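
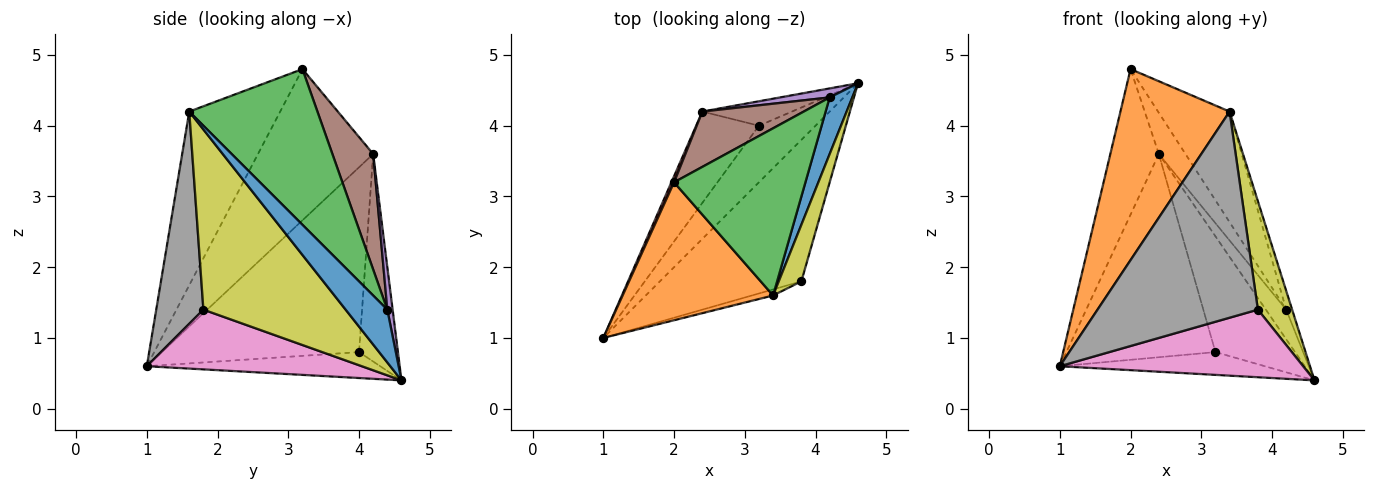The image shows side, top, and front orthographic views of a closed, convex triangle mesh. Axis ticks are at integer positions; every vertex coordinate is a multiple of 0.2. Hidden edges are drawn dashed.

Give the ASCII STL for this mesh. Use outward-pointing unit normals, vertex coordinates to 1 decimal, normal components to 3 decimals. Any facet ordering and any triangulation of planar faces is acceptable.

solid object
 facet normal 0.911 0.130 0.391
  outer loop
   vertex 3.4 1.6 4.2
   vertex 4.6 4.6 0.4
   vertex 4.2 4.4 1.4
  endloop
 endfacet
 facet normal -0.560 -0.672 0.485
  outer loop
   vertex 3.4 1.6 4.2
   vertex 2.0 3.2 4.8
   vertex 1.0 1.0 0.6
  endloop
 endfacet
 facet normal 0.703 0.392 0.593
  outer loop
   vertex 3.4 1.6 4.2
   vertex 4.2 4.4 1.4
   vertex 2.0 3.2 4.8
  endloop
 endfacet
 facet normal -0.922 0.388 0.016
  outer loop
   vertex 2.4 4.2 3.6
   vertex 1.0 1.0 0.6
   vertex 2.0 3.2 4.8
  endloop
 endfacet
 facet normal 0.242 0.928 0.282
  outer loop
   vertex 2.4 4.2 3.6
   vertex 4.2 4.4 1.4
   vertex 4.6 4.6 0.4
  endloop
 endfacet
 facet normal 0.675 0.441 0.592
  outer loop
   vertex 2.4 4.2 3.6
   vertex 2.0 3.2 4.8
   vertex 4.2 4.4 1.4
  endloop
 endfacet
 facet normal 0.356 -0.403 -0.843
  outer loop
   vertex 3.8 1.8 1.4
   vertex 1.0 1.0 0.6
   vertex 4.6 4.6 0.4
  endloop
 endfacet
 facet normal 0.282 -0.959 -0.028
  outer loop
   vertex 3.8 1.8 1.4
   vertex 3.4 1.6 4.2
   vertex 1.0 1.0 0.6
  endloop
 endfacet
 facet normal 0.965 -0.232 0.121
  outer loop
   vertex 3.8 1.8 1.4
   vertex 4.6 4.6 0.4
   vertex 3.4 1.6 4.2
  endloop
 endfacet
 facet normal -0.391 0.344 -0.854
  outer loop
   vertex 3.2 4.0 0.8
   vertex 4.6 4.6 0.4
   vertex 1.0 1.0 0.6
  endloop
 endfacet
 facet normal -0.770 0.582 -0.262
  outer loop
   vertex 3.2 4.0 0.8
   vertex 1.0 1.0 0.6
   vertex 2.4 4.2 3.6
  endloop
 endfacet
 facet normal -0.432 0.883 -0.186
  outer loop
   vertex 3.2 4.0 0.8
   vertex 2.4 4.2 3.6
   vertex 4.6 4.6 0.4
  endloop
 endfacet
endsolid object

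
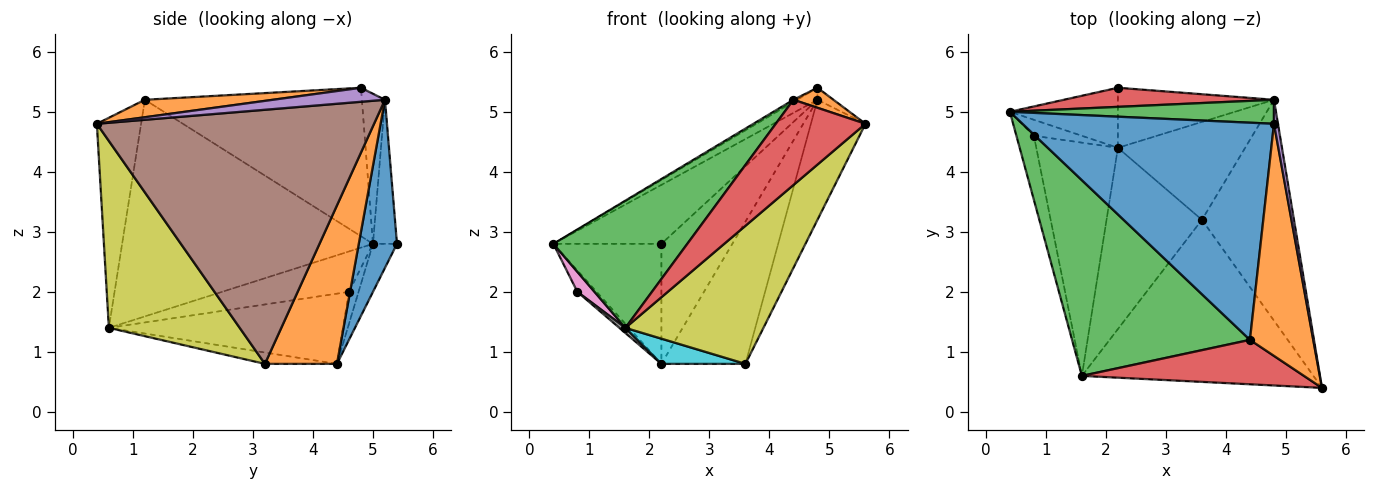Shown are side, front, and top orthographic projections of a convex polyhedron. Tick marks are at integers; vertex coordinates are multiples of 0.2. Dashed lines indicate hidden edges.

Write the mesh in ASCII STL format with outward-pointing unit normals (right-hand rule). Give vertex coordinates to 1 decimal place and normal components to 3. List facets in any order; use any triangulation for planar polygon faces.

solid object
 facet normal -0.508 0.009 0.861
  outer loop
   vertex 4.4 1.2 5.2
   vertex 4.8 4.8 5.4
   vertex 0.4 5.0 2.8
  endloop
 endfacet
 facet normal 0.265 -0.083 0.961
  outer loop
   vertex 4.4 1.2 5.2
   vertex 5.6 0.4 4.8
   vertex 4.8 4.8 5.4
  endloop
 endfacet
 facet normal -0.714 -0.381 0.587
  outer loop
   vertex 4.4 1.2 5.2
   vertex 0.4 5.0 2.8
   vertex 1.6 0.6 1.4
  endloop
 endfacet
 facet normal -0.401 -0.813 0.423
  outer loop
   vertex 4.4 1.2 5.2
   vertex 1.6 0.6 1.4
   vertex 5.6 0.4 4.8
  endloop
 endfacet
 facet normal -0.195 0.877 -0.439
  outer loop
   vertex 2.2 5.4 2.8
   vertex 2.2 4.4 0.8
   vertex 0.4 5.0 2.8
  endloop
 endfacet
 facet normal -0.371 0.743 -0.557
  outer loop
   vertex 0.8 4.6 2.0
   vertex 0.4 5.0 2.8
   vertex 2.2 4.4 0.8
  endloop
 endfacet
 facet normal -0.911 -0.123 -0.394
  outer loop
   vertex 0.8 4.6 2.0
   vertex 1.6 0.6 1.4
   vertex 0.4 5.0 2.8
  endloop
 endfacet
 facet normal -0.652 -0.017 -0.758
  outer loop
   vertex 0.8 4.6 2.0
   vertex 2.2 4.4 0.8
   vertex 1.6 0.6 1.4
  endloop
 endfacet
 facet normal 0.524 -0.552 -0.649
  outer loop
   vertex 3.6 3.2 0.8
   vertex 5.6 0.4 4.8
   vertex 1.6 0.6 1.4
  endloop
 endfacet
 facet normal -0.117 -0.137 -0.984
  outer loop
   vertex 3.6 3.2 0.8
   vertex 1.6 0.6 1.4
   vertex 2.2 4.4 0.8
  endloop
 endfacet
 facet normal 0.434 0.806 -0.403
  outer loop
   vertex 4.8 5.2 5.2
   vertex 2.2 4.4 0.8
   vertex 2.2 5.4 2.8
  endloop
 endfacet
 facet normal 0.577 0.673 -0.463
  outer loop
   vertex 4.8 5.2 5.2
   vertex 3.6 3.2 0.8
   vertex 2.2 4.4 0.8
  endloop
 endfacet
 facet normal -0.453 0.399 0.797
  outer loop
   vertex 4.8 5.2 5.2
   vertex 0.4 5.0 2.8
   vertex 4.8 4.8 5.4
  endloop
 endfacet
 facet normal -0.207 0.931 0.302
  outer loop
   vertex 4.8 5.2 5.2
   vertex 2.2 5.4 2.8
   vertex 0.4 5.0 2.8
  endloop
 endfacet
 facet normal 0.953 0.136 0.272
  outer loop
   vertex 4.8 5.2 5.2
   vertex 4.8 4.8 5.4
   vertex 5.6 0.4 4.8
  endloop
 endfacet
 facet normal 0.925 0.182 -0.335
  outer loop
   vertex 4.8 5.2 5.2
   vertex 5.6 0.4 4.8
   vertex 3.6 3.2 0.8
  endloop
 endfacet
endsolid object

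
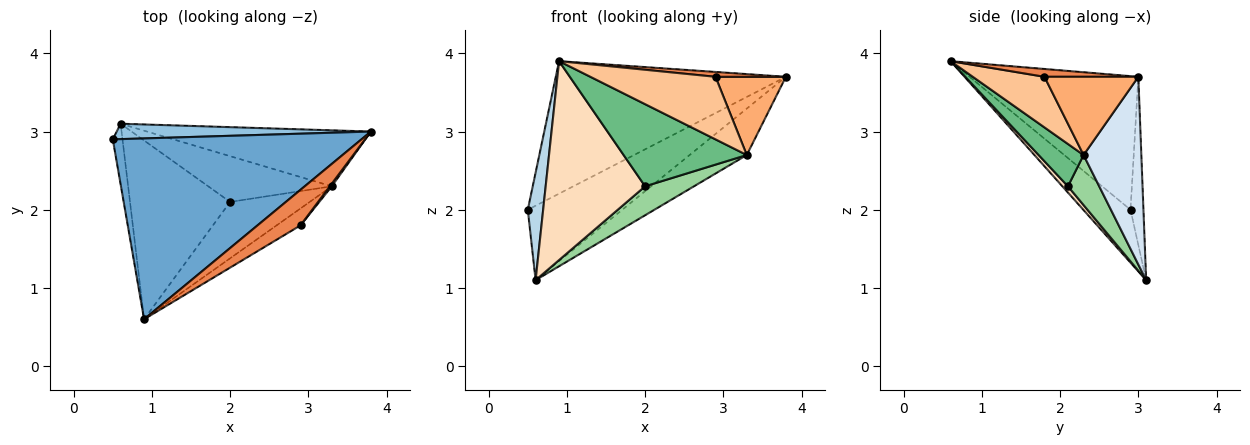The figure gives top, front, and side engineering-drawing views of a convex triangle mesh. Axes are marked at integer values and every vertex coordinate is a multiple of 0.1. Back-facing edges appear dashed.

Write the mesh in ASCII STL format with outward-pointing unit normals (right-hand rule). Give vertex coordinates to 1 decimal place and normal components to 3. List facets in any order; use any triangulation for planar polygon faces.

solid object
 facet normal -0.398 0.542 0.740
  outer loop
   vertex 0.9 0.6 3.9
   vertex 3.8 3.0 3.7
   vertex 0.5 2.9 2.0
  endloop
 endfacet
 facet normal -0.133 0.971 0.201
  outer loop
   vertex 0.6 3.1 1.1
   vertex 0.5 2.9 2.0
   vertex 3.8 3.0 3.7
  endloop
 endfacet
 facet normal -0.937 -0.305 -0.172
  outer loop
   vertex 0.6 3.1 1.1
   vertex 0.9 0.6 3.9
   vertex 0.5 2.9 2.0
  endloop
 endfacet
 facet normal 0.542 0.537 -0.647
  outer loop
   vertex 3.3 2.3 2.7
   vertex 0.6 3.1 1.1
   vertex 3.8 3.0 3.7
  endloop
 endfacet
 facet normal 0.177 -0.133 0.975
  outer loop
   vertex 2.9 1.8 3.7
   vertex 3.8 3.0 3.7
   vertex 0.9 0.6 3.9
  endloop
 endfacet
 facet normal 0.800 -0.600 0.020
  outer loop
   vertex 2.9 1.8 3.7
   vertex 3.3 2.3 2.7
   vertex 3.8 3.0 3.7
  endloop
 endfacet
 facet normal 0.484 -0.845 -0.229
  outer loop
   vertex 2.9 1.8 3.7
   vertex 0.9 0.6 3.9
   vertex 3.3 2.3 2.7
  endloop
 endfacet
 facet normal 0.042 -0.743 -0.668
  outer loop
   vertex 2.0 2.1 2.3
   vertex 0.9 0.6 3.9
   vertex 0.6 3.1 1.1
  endloop
 endfacet
 facet normal 0.288 -0.789 -0.542
  outer loop
   vertex 2.0 2.1 2.3
   vertex 3.3 2.3 2.7
   vertex 0.9 0.6 3.9
  endloop
 endfacet
 facet normal 0.324 -0.506 -0.799
  outer loop
   vertex 2.0 2.1 2.3
   vertex 0.6 3.1 1.1
   vertex 3.3 2.3 2.7
  endloop
 endfacet
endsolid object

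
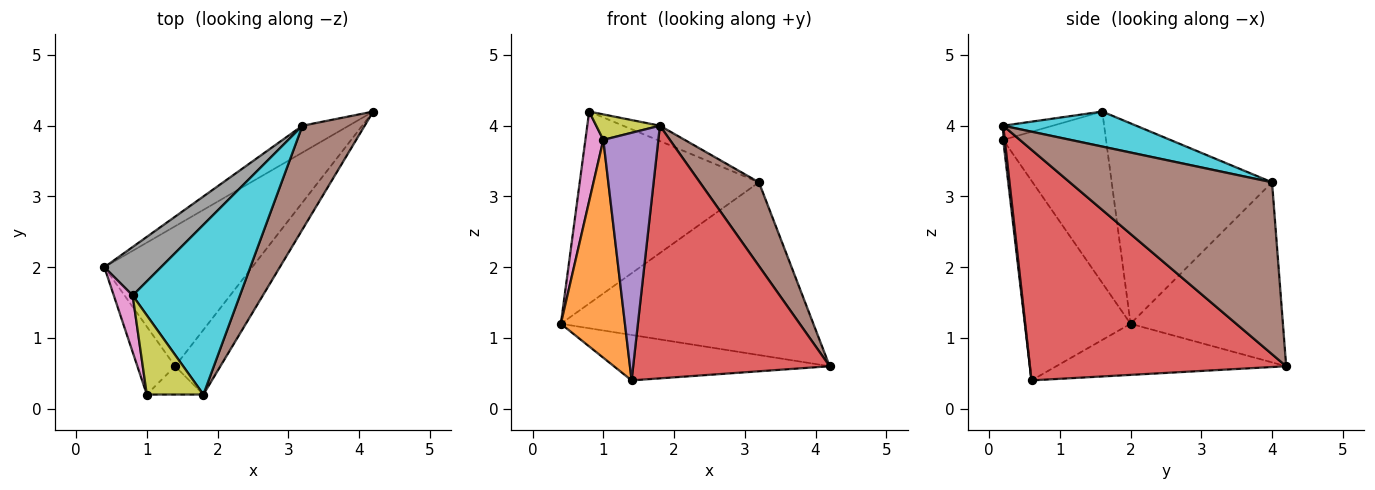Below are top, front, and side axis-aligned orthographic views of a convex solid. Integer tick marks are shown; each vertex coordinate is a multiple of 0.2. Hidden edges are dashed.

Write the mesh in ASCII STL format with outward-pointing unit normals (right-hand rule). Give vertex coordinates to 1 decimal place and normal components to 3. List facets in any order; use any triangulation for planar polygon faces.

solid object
 facet normal -0.312 0.293 -0.904
  outer loop
   vertex 1.4 0.6 0.4
   vertex 0.4 2.0 1.2
   vertex 4.2 4.2 0.6
  endloop
 endfacet
 facet normal -0.844 -0.512 -0.160
  outer loop
   vertex 1.4 0.6 0.4
   vertex 1.0 0.2 3.8
   vertex 0.4 2.0 1.2
  endloop
 endfacet
 facet normal -0.512 0.849 -0.132
  outer loop
   vertex 3.2 4.0 3.2
   vertex 4.2 4.2 0.6
   vertex 0.4 2.0 1.2
  endloop
 endfacet
 facet normal 0.784 -0.601 -0.154
  outer loop
   vertex 1.8 0.2 4.0
   vertex 1.4 0.6 0.4
   vertex 4.2 4.2 0.6
  endloop
 endfacet
 facet normal 0.028 -0.993 -0.114
  outer loop
   vertex 1.8 0.2 4.0
   vertex 1.0 0.2 3.8
   vertex 1.4 0.6 0.4
  endloop
 endfacet
 facet normal 0.907 -0.265 0.328
  outer loop
   vertex 1.8 0.2 4.0
   vertex 4.2 4.2 0.6
   vertex 3.2 4.0 3.2
  endloop
 endfacet
 facet normal -0.979 -0.171 0.108
  outer loop
   vertex 0.8 1.6 4.2
   vertex 0.4 2.0 1.2
   vertex 1.0 0.2 3.8
  endloop
 endfacet
 facet normal -0.655 0.732 0.185
  outer loop
   vertex 0.8 1.6 4.2
   vertex 3.2 4.0 3.2
   vertex 0.4 2.0 1.2
  endloop
 endfacet
 facet normal -0.232 -0.298 0.926
  outer loop
   vertex 0.8 1.6 4.2
   vertex 1.0 0.2 3.8
   vertex 1.8 0.2 4.0
  endloop
 endfacet
 facet normal 0.309 0.086 0.947
  outer loop
   vertex 0.8 1.6 4.2
   vertex 1.8 0.2 4.0
   vertex 3.2 4.0 3.2
  endloop
 endfacet
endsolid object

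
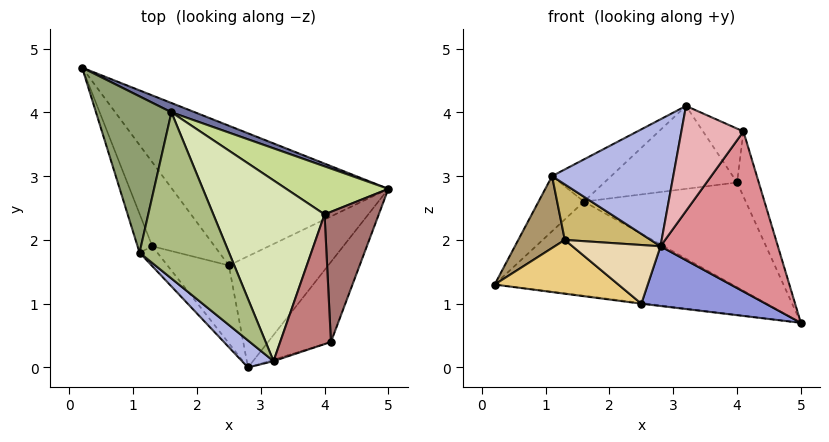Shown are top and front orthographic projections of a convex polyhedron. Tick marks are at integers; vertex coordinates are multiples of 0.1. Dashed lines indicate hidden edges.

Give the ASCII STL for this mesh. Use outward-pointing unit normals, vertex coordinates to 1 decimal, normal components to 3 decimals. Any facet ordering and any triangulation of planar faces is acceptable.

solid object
 facet normal 0.376 0.922 0.091
  outer loop
   vertex 1.6 4.0 2.6
   vertex 5.0 2.8 0.7
   vertex 0.2 4.7 1.3
  endloop
 endfacet
 facet normal -0.122 0.006 -0.993
  outer loop
   vertex 2.5 1.6 1.0
   vertex 0.2 4.7 1.3
   vertex 5.0 2.8 0.7
  endloop
 endfacet
 facet normal 0.120 -0.469 -0.875
  outer loop
   vertex 2.5 1.6 1.0
   vertex 5.0 2.8 0.7
   vertex 2.8 0.0 1.9
  endloop
 endfacet
 facet normal -0.669 -0.727 0.155
  outer loop
   vertex 1.1 1.8 3.0
   vertex 2.8 0.0 1.9
   vertex 3.2 0.1 4.1
  endloop
 endfacet
 facet normal -0.579 0.271 0.769
  outer loop
   vertex 1.1 1.8 3.0
   vertex 1.6 4.0 2.6
   vertex 0.2 4.7 1.3
  endloop
 endfacet
 facet normal -0.295 0.235 0.926
  outer loop
   vertex 1.1 1.8 3.0
   vertex 3.2 0.1 4.1
   vertex 1.6 4.0 2.6
  endloop
 endfacet
 facet normal 0.484 0.795 0.365
  outer loop
   vertex 4.0 2.4 2.9
   vertex 5.0 2.8 0.7
   vertex 1.6 4.0 2.6
  endloop
 endfacet
 facet normal 0.162 0.411 0.897
  outer loop
   vertex 4.0 2.4 2.9
   vertex 1.6 4.0 2.6
   vertex 3.2 0.1 4.1
  endloop
 endfacet
 facet normal -0.889 -0.404 -0.218
  outer loop
   vertex 1.3 1.9 2.0
   vertex 1.1 1.8 3.0
   vertex 0.2 4.7 1.3
  endloop
 endfacet
 facet normal -0.772 -0.598 -0.214
  outer loop
   vertex 1.3 1.9 2.0
   vertex 2.8 0.0 1.9
   vertex 1.1 1.8 3.0
  endloop
 endfacet
 facet normal -0.642 -0.414 -0.646
  outer loop
   vertex 1.3 1.9 2.0
   vertex 0.2 4.7 1.3
   vertex 2.5 1.6 1.0
  endloop
 endfacet
 facet normal -0.632 -0.467 -0.619
  outer loop
   vertex 1.3 1.9 2.0
   vertex 2.5 1.6 1.0
   vertex 2.8 0.0 1.9
  endloop
 endfacet
 facet normal 0.873 0.218 0.436
  outer loop
   vertex 4.1 0.4 3.7
   vertex 5.0 2.8 0.7
   vertex 4.0 2.4 2.9
  endloop
 endfacet
 facet normal 0.272 0.369 0.889
  outer loop
   vertex 4.1 0.4 3.7
   vertex 4.0 2.4 2.9
   vertex 3.2 0.1 4.1
  endloop
 endfacet
 facet normal 0.667 -0.667 -0.333
  outer loop
   vertex 4.1 0.4 3.7
   vertex 2.8 0.0 1.9
   vertex 5.0 2.8 0.7
  endloop
 endfacet
 facet normal 0.311 -0.950 -0.013
  outer loop
   vertex 4.1 0.4 3.7
   vertex 3.2 0.1 4.1
   vertex 2.8 0.0 1.9
  endloop
 endfacet
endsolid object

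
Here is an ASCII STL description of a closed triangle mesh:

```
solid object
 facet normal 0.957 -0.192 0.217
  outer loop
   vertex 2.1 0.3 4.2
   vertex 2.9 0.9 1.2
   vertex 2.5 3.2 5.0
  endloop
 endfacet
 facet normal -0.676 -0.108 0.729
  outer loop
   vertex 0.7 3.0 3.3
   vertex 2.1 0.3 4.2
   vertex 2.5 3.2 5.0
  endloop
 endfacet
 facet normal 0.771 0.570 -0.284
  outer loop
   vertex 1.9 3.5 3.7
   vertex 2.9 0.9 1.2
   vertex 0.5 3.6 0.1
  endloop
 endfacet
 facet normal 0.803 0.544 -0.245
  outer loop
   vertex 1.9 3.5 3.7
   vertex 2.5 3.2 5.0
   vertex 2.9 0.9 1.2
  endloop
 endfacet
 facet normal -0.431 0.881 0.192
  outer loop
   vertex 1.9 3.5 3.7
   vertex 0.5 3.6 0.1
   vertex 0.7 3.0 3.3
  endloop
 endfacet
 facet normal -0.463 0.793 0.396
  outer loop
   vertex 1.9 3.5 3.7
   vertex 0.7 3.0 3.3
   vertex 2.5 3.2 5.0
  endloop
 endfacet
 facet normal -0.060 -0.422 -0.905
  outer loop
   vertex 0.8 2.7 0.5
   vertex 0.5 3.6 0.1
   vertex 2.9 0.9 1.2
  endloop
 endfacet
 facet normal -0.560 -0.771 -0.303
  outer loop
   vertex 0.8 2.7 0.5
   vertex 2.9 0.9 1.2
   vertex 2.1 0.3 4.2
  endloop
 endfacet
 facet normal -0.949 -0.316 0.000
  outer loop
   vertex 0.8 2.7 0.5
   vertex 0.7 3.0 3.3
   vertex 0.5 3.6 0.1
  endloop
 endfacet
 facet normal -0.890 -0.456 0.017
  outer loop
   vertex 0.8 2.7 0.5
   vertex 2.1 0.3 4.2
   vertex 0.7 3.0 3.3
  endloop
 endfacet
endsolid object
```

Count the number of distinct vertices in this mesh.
7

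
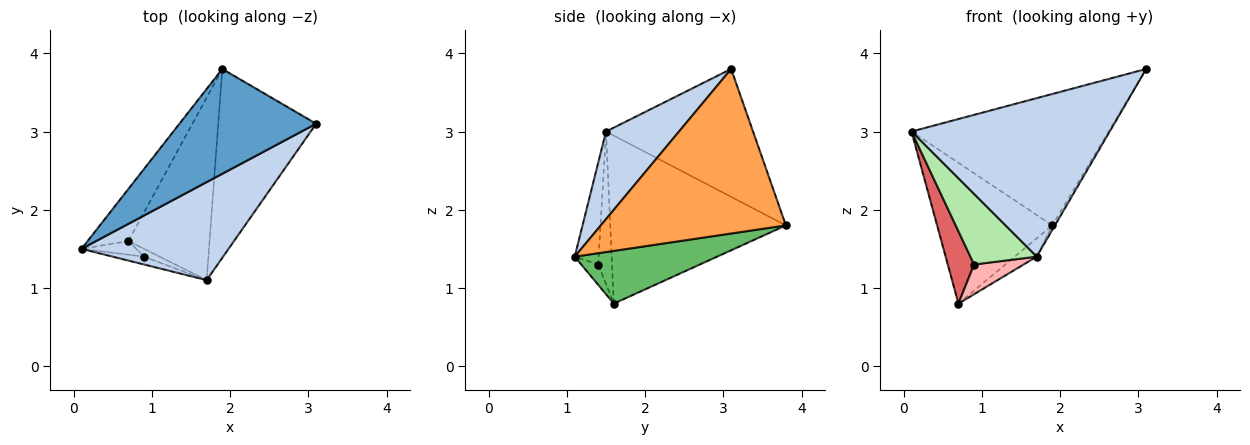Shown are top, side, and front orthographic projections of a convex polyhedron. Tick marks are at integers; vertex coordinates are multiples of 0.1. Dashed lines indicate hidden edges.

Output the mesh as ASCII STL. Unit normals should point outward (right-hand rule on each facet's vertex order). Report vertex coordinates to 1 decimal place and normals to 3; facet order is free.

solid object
 facet normal -0.504 0.675 0.539
  outer loop
   vertex 1.9 3.8 1.8
   vertex 0.1 1.5 3.0
   vertex 3.1 3.1 3.8
  endloop
 endfacet
 facet normal 0.299 -0.812 0.502
  outer loop
   vertex 1.7 1.1 1.4
   vertex 3.1 3.1 3.8
   vertex 0.1 1.5 3.0
  endloop
 endfacet
 facet normal 0.859 0.012 -0.511
  outer loop
   vertex 1.7 1.1 1.4
   vertex 1.9 3.8 1.8
   vertex 3.1 3.1 3.8
  endloop
 endfacet
 facet normal -0.819 0.537 -0.199
  outer loop
   vertex 0.7 1.6 0.8
   vertex 0.1 1.5 3.0
   vertex 1.9 3.8 1.8
  endloop
 endfacet
 facet normal 0.543 0.084 -0.836
  outer loop
   vertex 0.7 1.6 0.8
   vertex 1.9 3.8 1.8
   vertex 1.7 1.1 1.4
  endloop
 endfacet
 facet normal -0.338 -0.935 -0.104
  outer loop
   vertex 0.9 1.4 1.3
   vertex 1.7 1.1 1.4
   vertex 0.1 1.5 3.0
  endloop
 endfacet
 facet normal -0.460 -0.873 -0.165
  outer loop
   vertex 0.9 1.4 1.3
   vertex 0.1 1.5 3.0
   vertex 0.7 1.6 0.8
  endloop
 endfacet
 facet normal -0.314 -0.918 -0.242
  outer loop
   vertex 0.9 1.4 1.3
   vertex 0.7 1.6 0.8
   vertex 1.7 1.1 1.4
  endloop
 endfacet
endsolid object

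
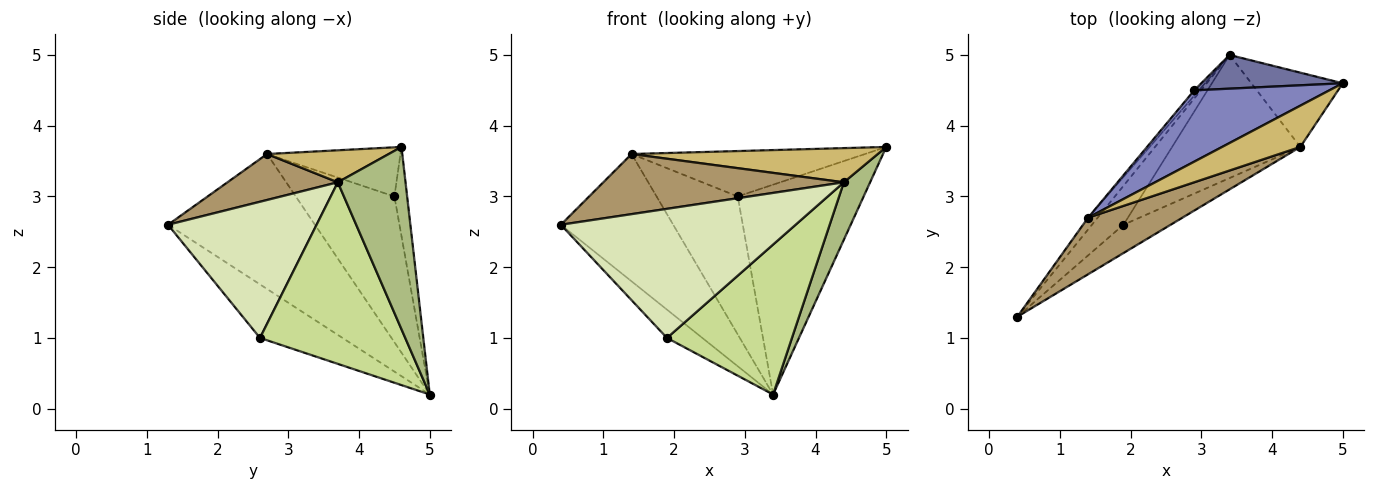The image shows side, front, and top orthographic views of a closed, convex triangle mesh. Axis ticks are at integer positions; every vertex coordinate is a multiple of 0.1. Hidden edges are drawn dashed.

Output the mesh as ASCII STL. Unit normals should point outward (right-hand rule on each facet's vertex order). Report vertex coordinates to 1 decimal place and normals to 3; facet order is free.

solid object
 facet normal -0.099 0.982 0.158
  outer loop
   vertex 2.9 4.5 3.0
   vertex 5.0 4.6 3.7
   vertex 3.4 5.0 0.2
  endloop
 endfacet
 facet normal -0.293 0.513 0.807
  outer loop
   vertex 1.4 2.7 3.6
   vertex 5.0 4.6 3.7
   vertex 2.9 4.5 3.0
  endloop
 endfacet
 facet normal -0.793 0.607 -0.056
  outer loop
   vertex 1.4 2.7 3.6
   vertex 3.4 5.0 0.2
   vertex 0.4 1.3 2.6
  endloop
 endfacet
 facet normal -0.772 0.635 -0.024
  outer loop
   vertex 1.4 2.7 3.6
   vertex 2.9 4.5 3.0
   vertex 3.4 5.0 0.2
  endloop
 endfacet
 facet normal -0.808 0.346 -0.476
  outer loop
   vertex 1.9 2.6 1.0
   vertex 0.4 1.3 2.6
   vertex 3.4 5.0 0.2
  endloop
 endfacet
 facet normal 0.845 -0.328 -0.424
  outer loop
   vertex 4.4 3.7 3.2
   vertex 3.4 5.0 0.2
   vertex 5.0 4.6 3.7
  endloop
 endfacet
 facet normal 0.668 -0.575 -0.472
  outer loop
   vertex 4.4 3.7 3.2
   vertex 1.9 2.6 1.0
   vertex 3.4 5.0 0.2
  endloop
 endfacet
 facet normal 0.526 -0.831 -0.182
  outer loop
   vertex 4.4 3.7 3.2
   vertex 0.4 1.3 2.6
   vertex 1.9 2.6 1.0
  endloop
 endfacet
 facet normal 0.317 -0.691 0.650
  outer loop
   vertex 4.4 3.7 3.2
   vertex 1.4 2.7 3.6
   vertex 0.4 1.3 2.6
  endloop
 endfacet
 facet normal 0.301 -0.608 0.734
  outer loop
   vertex 4.4 3.7 3.2
   vertex 5.0 4.6 3.7
   vertex 1.4 2.7 3.6
  endloop
 endfacet
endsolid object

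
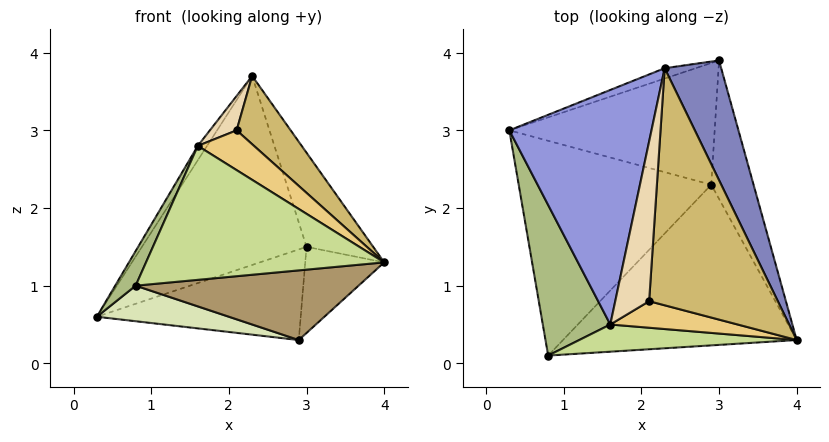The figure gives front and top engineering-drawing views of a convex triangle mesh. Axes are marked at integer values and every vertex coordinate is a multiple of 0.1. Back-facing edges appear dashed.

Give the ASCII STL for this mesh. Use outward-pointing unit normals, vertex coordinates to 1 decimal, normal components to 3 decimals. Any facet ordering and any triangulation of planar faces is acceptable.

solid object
 facet normal -0.300 0.952 -0.052
  outer loop
   vertex 2.3 3.8 3.7
   vertex 3.0 3.9 1.5
   vertex 0.3 3.0 0.6
  endloop
 endfacet
 facet normal 0.922 0.239 0.304
  outer loop
   vertex 2.3 3.8 3.7
   vertex 4.0 0.3 1.3
   vertex 3.0 3.9 1.5
  endloop
 endfacet
 facet normal -0.844 0.033 0.536
  outer loop
   vertex 1.6 0.5 2.8
   vertex 2.3 3.8 3.7
   vertex 0.3 3.0 0.6
  endloop
 endfacet
 facet normal 0.068 0.596 -0.800
  outer loop
   vertex 2.9 2.3 0.3
   vertex 0.3 3.0 0.6
   vertex 3.0 3.9 1.5
  endloop
 endfacet
 facet normal 0.866 0.264 -0.424
  outer loop
   vertex 2.9 2.3 0.3
   vertex 3.0 3.9 1.5
   vertex 4.0 0.3 1.3
  endloop
 endfacet
 facet normal -0.901 -0.097 0.422
  outer loop
   vertex 0.8 0.1 1.0
   vertex 1.6 0.5 2.8
   vertex 0.3 3.0 0.6
  endloop
 endfacet
 facet normal 0.043 -0.979 0.199
  outer loop
   vertex 0.8 0.1 1.0
   vertex 4.0 0.3 1.3
   vertex 1.6 0.5 2.8
  endloop
 endfacet
 facet normal -0.156 -0.161 -0.975
  outer loop
   vertex 0.8 0.1 1.0
   vertex 0.3 3.0 0.6
   vertex 2.9 2.3 0.3
  endloop
 endfacet
 facet normal 0.110 -0.395 -0.912
  outer loop
   vertex 0.8 0.1 1.0
   vertex 2.9 2.3 0.3
   vertex 4.0 0.3 1.3
  endloop
 endfacet
 facet normal 0.618 -0.217 0.755
  outer loop
   vertex 2.1 0.8 3.0
   vertex 4.0 0.3 1.3
   vertex 2.3 3.8 3.7
  endloop
 endfacet
 facet normal 0.267 -0.802 0.535
  outer loop
   vertex 2.1 0.8 3.0
   vertex 1.6 0.5 2.8
   vertex 4.0 0.3 1.3
  endloop
 endfacet
 facet normal -0.256 -0.203 0.945
  outer loop
   vertex 2.1 0.8 3.0
   vertex 2.3 3.8 3.7
   vertex 1.6 0.5 2.8
  endloop
 endfacet
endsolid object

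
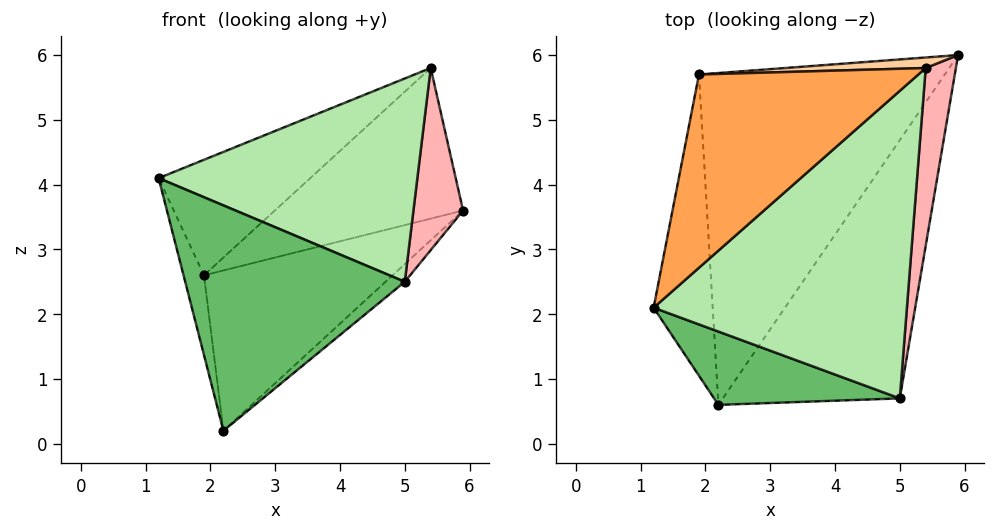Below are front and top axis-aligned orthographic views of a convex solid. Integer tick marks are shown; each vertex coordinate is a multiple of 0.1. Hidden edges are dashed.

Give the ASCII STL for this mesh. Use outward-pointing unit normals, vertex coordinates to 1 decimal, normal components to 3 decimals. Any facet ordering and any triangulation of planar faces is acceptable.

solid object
 facet normal -0.959 0.072 -0.274
  outer loop
   vertex 1.9 5.7 2.6
   vertex 2.2 0.6 0.2
   vertex 1.2 2.1 4.1
  endloop
 endfacet
 facet normal 0.189 0.427 -0.884
  outer loop
   vertex 1.9 5.7 2.6
   vertex 5.9 6.0 3.6
   vertex 2.2 0.6 0.2
  endloop
 endfacet
 facet normal -0.624 0.401 0.670
  outer loop
   vertex 1.9 5.7 2.6
   vertex 1.2 2.1 4.1
   vertex 5.4 5.8 5.8
  endloop
 endfacet
 facet normal -0.092 0.993 0.069
  outer loop
   vertex 1.9 5.7 2.6
   vertex 5.4 5.8 5.8
   vertex 5.9 6.0 3.6
  endloop
 endfacet
 facet normal -0.215 -0.929 0.302
  outer loop
   vertex 5.0 0.7 2.5
   vertex 1.2 2.1 4.1
   vertex 2.2 0.6 0.2
  endloop
 endfacet
 facet normal 0.147 -0.545 0.825
  outer loop
   vertex 5.0 0.7 2.5
   vertex 5.4 5.8 5.8
   vertex 1.2 2.1 4.1
  endloop
 endfacet
 facet normal 0.633 0.053 -0.773
  outer loop
   vertex 5.0 0.7 2.5
   vertex 2.2 0.6 0.2
   vertex 5.9 6.0 3.6
  endloop
 endfacet
 facet normal 0.958 -0.204 0.199
  outer loop
   vertex 5.0 0.7 2.5
   vertex 5.9 6.0 3.6
   vertex 5.4 5.8 5.8
  endloop
 endfacet
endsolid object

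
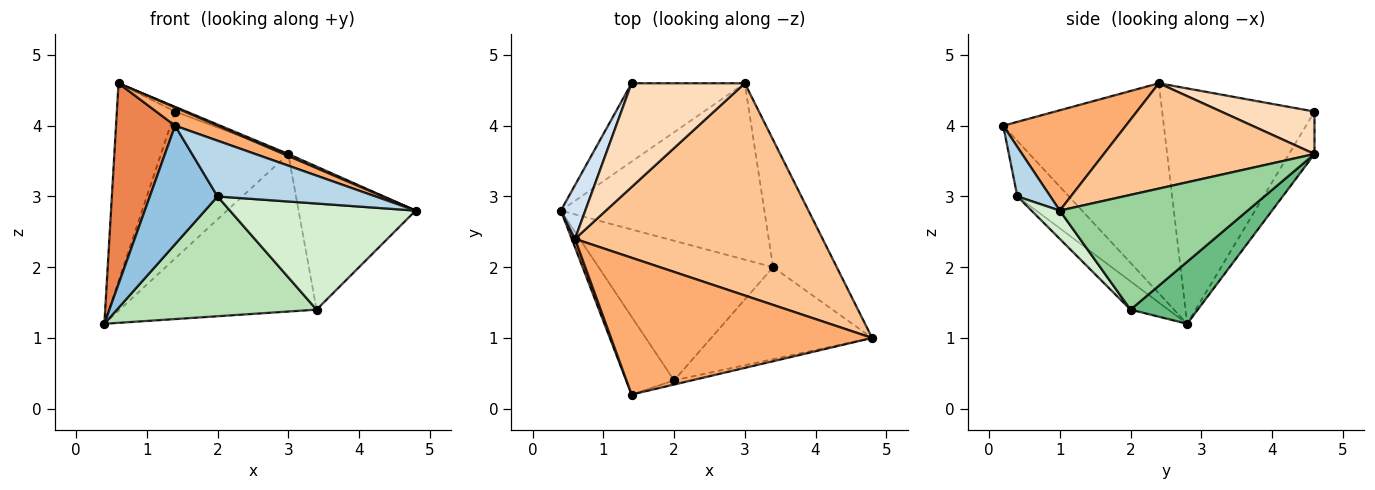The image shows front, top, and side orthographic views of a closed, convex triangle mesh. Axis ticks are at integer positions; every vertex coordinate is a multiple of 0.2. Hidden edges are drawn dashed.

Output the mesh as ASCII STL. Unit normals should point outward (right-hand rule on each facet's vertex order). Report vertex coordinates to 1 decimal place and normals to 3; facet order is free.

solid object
 facet normal -0.174 0.869 -0.463
  outer loop
   vertex 3.0 4.6 3.6
   vertex 0.4 2.8 1.2
   vertex 1.4 4.6 4.2
  endloop
 endfacet
 facet normal -0.537 -0.705 -0.463
  outer loop
   vertex 2.0 0.4 3.0
   vertex 1.4 0.2 4.0
   vertex 0.4 2.8 1.2
  endloop
 endfacet
 facet normal 0.204 -0.976 -0.073
  outer loop
   vertex 2.0 0.4 3.0
   vertex 4.8 1.0 2.8
   vertex 1.4 0.2 4.0
  endloop
 endfacet
 facet normal -0.930 0.356 0.097
  outer loop
   vertex 0.6 2.4 4.6
   vertex 1.4 4.6 4.2
   vertex 0.4 2.8 1.2
  endloop
 endfacet
 facet normal -0.938 -0.345 0.015
  outer loop
   vertex 0.6 2.4 4.6
   vertex 0.4 2.8 1.2
   vertex 1.4 0.2 4.0
  endloop
 endfacet
 facet normal 0.356 -0.123 0.926
  outer loop
   vertex 0.6 2.4 4.6
   vertex 1.4 0.2 4.0
   vertex 4.8 1.0 2.8
  endloop
 endfacet
 facet normal 0.391 -0.009 0.920
  outer loop
   vertex 0.6 2.4 4.6
   vertex 4.8 1.0 2.8
   vertex 3.0 4.6 3.6
  endloop
 endfacet
 facet normal 0.351 0.043 0.935
  outer loop
   vertex 0.6 2.4 4.6
   vertex 3.0 4.6 3.6
   vertex 1.4 4.6 4.2
  endloop
 endfacet
 facet normal 0.222 0.650 -0.727
  outer loop
   vertex 3.4 2.0 1.4
   vertex 0.4 2.8 1.2
   vertex 3.0 4.6 3.6
  endloop
 endfacet
 facet normal 0.768 0.479 -0.426
  outer loop
   vertex 3.4 2.0 1.4
   vertex 3.0 4.6 3.6
   vertex 4.8 1.0 2.8
  endloop
 endfacet
 facet normal -0.122 -0.646 -0.753
  outer loop
   vertex 3.4 2.0 1.4
   vertex 2.0 0.4 3.0
   vertex 0.4 2.8 1.2
  endloop
 endfacet
 facet normal 0.114 -0.751 -0.651
  outer loop
   vertex 3.4 2.0 1.4
   vertex 4.8 1.0 2.8
   vertex 2.0 0.4 3.0
  endloop
 endfacet
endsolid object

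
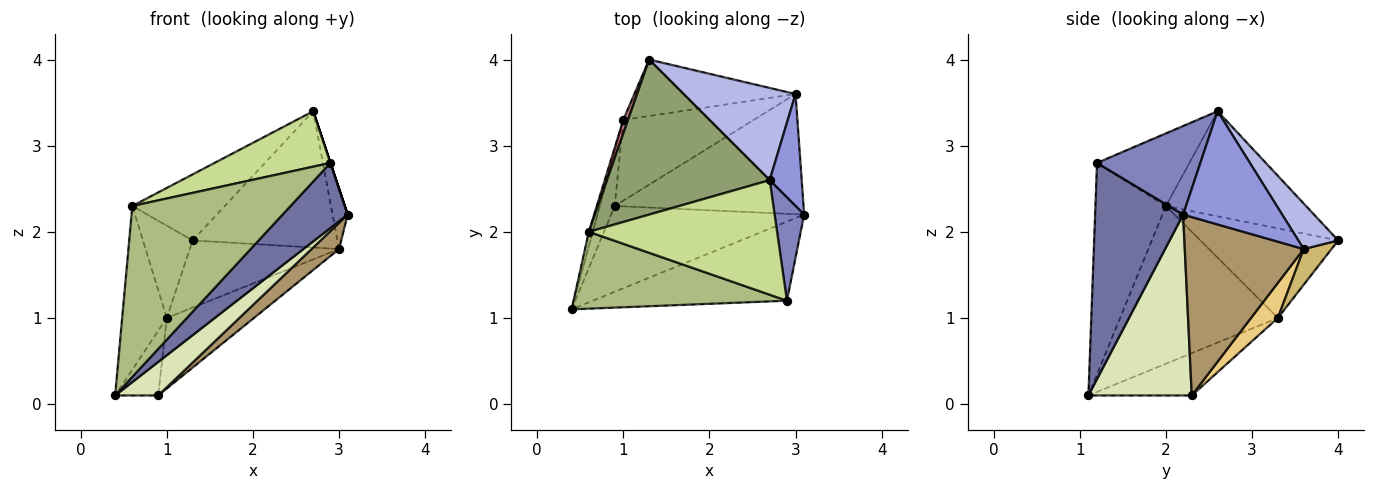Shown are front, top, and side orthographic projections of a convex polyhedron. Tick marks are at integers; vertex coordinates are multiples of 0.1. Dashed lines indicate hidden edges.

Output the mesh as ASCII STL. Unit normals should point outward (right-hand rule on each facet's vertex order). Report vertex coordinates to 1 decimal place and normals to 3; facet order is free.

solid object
 facet normal 0.652 -0.482 -0.586
  outer loop
   vertex 2.9 1.2 2.8
   vertex 0.4 1.1 0.1
   vertex 3.1 2.2 2.2
  endloop
 endfacet
 facet normal 0.949 0.000 0.316
  outer loop
   vertex 2.9 1.2 2.8
   vertex 3.1 2.2 2.2
   vertex 2.7 2.6 3.4
  endloop
 endfacet
 facet normal 0.952 0.145 0.269
  outer loop
   vertex 3.0 3.6 1.8
   vertex 2.7 2.6 3.4
   vertex 3.1 2.2 2.2
  endloop
 endfacet
 facet normal 0.222 0.808 0.546
  outer loop
   vertex 3.0 3.6 1.8
   vertex 1.3 4.0 1.9
   vertex 2.7 2.6 3.4
  endloop
 endfacet
 facet normal -0.511 0.337 0.791
  outer loop
   vertex 0.6 2.0 2.3
   vertex 2.7 2.6 3.4
   vertex 1.3 4.0 1.9
  endloop
 endfacet
 facet normal -0.376 -0.845 0.380
  outer loop
   vertex 0.6 2.0 2.3
   vertex 0.4 1.1 0.1
   vertex 2.9 1.2 2.8
  endloop
 endfacet
 facet normal -0.328 -0.411 0.850
  outer loop
   vertex 0.6 2.0 2.3
   vertex 2.9 1.2 2.8
   vertex 2.7 2.6 3.4
  endloop
 endfacet
 facet normal 0.658 -0.274 -0.702
  outer loop
   vertex 0.9 2.3 0.1
   vertex 3.1 2.2 2.2
   vertex 0.4 1.1 0.1
  endloop
 endfacet
 facet normal 0.678 -0.157 -0.718
  outer loop
   vertex 0.9 2.3 0.1
   vertex 3.0 3.6 1.8
   vertex 3.1 2.2 2.2
  endloop
 endfacet
 facet normal 0.141 0.758 -0.637
  outer loop
   vertex 1.0 3.3 1.0
   vertex 1.3 4.0 1.9
   vertex 3.0 3.6 1.8
  endloop
 endfacet
 facet normal 0.199 0.645 -0.738
  outer loop
   vertex 1.0 3.3 1.0
   vertex 3.0 3.6 1.8
   vertex 0.9 2.3 0.1
  endloop
 endfacet
 facet normal -0.878 0.366 -0.309
  outer loop
   vertex 1.0 3.3 1.0
   vertex 0.9 2.3 0.1
   vertex 0.4 1.1 0.1
  endloop
 endfacet
 facet normal -0.962 0.272 -0.024
  outer loop
   vertex 1.0 3.3 1.0
   vertex 0.4 1.1 0.1
   vertex 0.6 2.0 2.3
  endloop
 endfacet
 facet normal -0.940 0.339 0.050
  outer loop
   vertex 1.0 3.3 1.0
   vertex 0.6 2.0 2.3
   vertex 1.3 4.0 1.9
  endloop
 endfacet
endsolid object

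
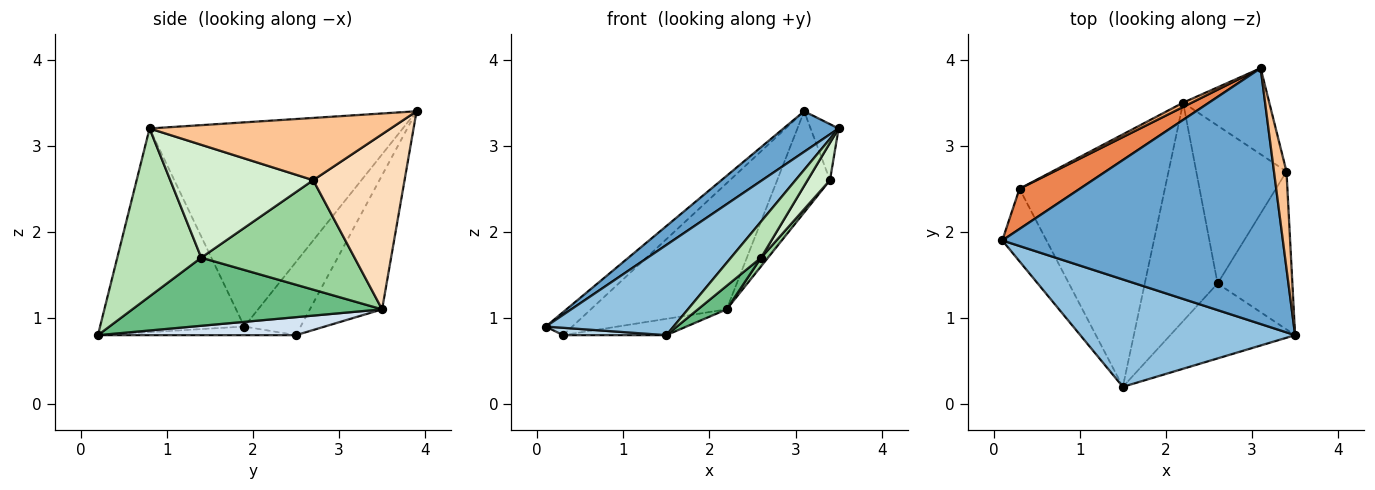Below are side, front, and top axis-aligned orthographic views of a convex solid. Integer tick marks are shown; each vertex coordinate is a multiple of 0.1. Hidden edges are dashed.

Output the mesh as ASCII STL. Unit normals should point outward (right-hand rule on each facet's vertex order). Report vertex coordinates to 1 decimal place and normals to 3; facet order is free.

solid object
 facet normal -0.584 -0.127 0.802
  outer loop
   vertex 3.1 3.9 3.4
   vertex 0.1 1.9 0.9
   vertex 3.5 0.8 3.2
  endloop
 endfacet
 facet normal -0.588 -0.520 0.620
  outer loop
   vertex 1.5 0.2 0.8
   vertex 3.5 0.8 3.2
   vertex 0.1 1.9 0.9
  endloop
 endfacet
 facet normal -0.190 -0.099 -0.977
  outer loop
   vertex 0.3 2.5 0.8
   vertex 1.5 0.2 0.8
   vertex 0.1 1.9 0.9
  endloop
 endfacet
 facet normal 0.123 0.064 -0.990
  outer loop
   vertex 0.3 2.5 0.8
   vertex 2.2 3.5 1.1
   vertex 1.5 0.2 0.8
  endloop
 endfacet
 facet normal -0.726 0.341 0.598
  outer loop
   vertex 0.3 2.5 0.8
   vertex 0.1 1.9 0.9
   vertex 3.1 3.9 3.4
  endloop
 endfacet
 facet normal -0.469 0.883 0.030
  outer loop
   vertex 0.3 2.5 0.8
   vertex 3.1 3.9 3.4
   vertex 2.2 3.5 1.1
  endloop
 endfacet
 facet normal 0.974 0.113 0.196
  outer loop
   vertex 3.4 2.7 2.6
   vertex 3.1 3.9 3.4
   vertex 3.5 0.8 3.2
  endloop
 endfacet
 facet normal 0.797 0.460 -0.392
  outer loop
   vertex 3.4 2.7 2.6
   vertex 2.2 3.5 1.1
   vertex 3.1 3.9 3.4
  endloop
 endfacet
 facet normal 0.681 -0.078 -0.728
  outer loop
   vertex 2.6 1.4 1.7
   vertex 1.5 0.2 0.8
   vertex 2.2 3.5 1.1
  endloop
 endfacet
 facet normal 0.771 -0.035 -0.636
  outer loop
   vertex 2.6 1.4 1.7
   vertex 2.2 3.5 1.1
   vertex 3.4 2.7 2.6
  endloop
 endfacet
 facet normal 0.771 -0.277 -0.573
  outer loop
   vertex 2.6 1.4 1.7
   vertex 3.5 0.8 3.2
   vertex 1.5 0.2 0.8
  endloop
 endfacet
 facet normal 0.827 -0.129 -0.548
  outer loop
   vertex 2.6 1.4 1.7
   vertex 3.4 2.7 2.6
   vertex 3.5 0.8 3.2
  endloop
 endfacet
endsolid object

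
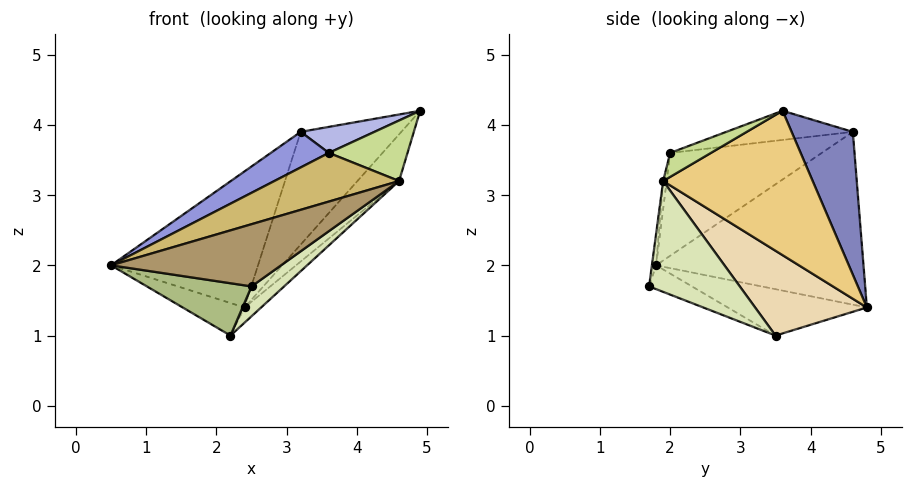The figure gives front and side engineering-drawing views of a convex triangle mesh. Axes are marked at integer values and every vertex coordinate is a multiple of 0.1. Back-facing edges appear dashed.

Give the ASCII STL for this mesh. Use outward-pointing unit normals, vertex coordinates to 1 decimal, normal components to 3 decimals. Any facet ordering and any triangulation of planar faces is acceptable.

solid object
 facet normal -0.780 0.553 0.294
  outer loop
   vertex 3.2 4.6 3.9
   vertex 2.4 4.8 1.4
   vertex 0.5 1.8 2.0
  endloop
 endfacet
 facet normal 0.517 0.850 -0.098
  outer loop
   vertex 3.2 4.6 3.9
   vertex 4.9 3.6 4.2
   vertex 2.4 4.8 1.4
  endloop
 endfacet
 facet normal -0.443 -0.170 0.880
  outer loop
   vertex 3.6 2.0 3.6
   vertex 3.2 4.6 3.9
   vertex 0.5 1.8 2.0
  endloop
 endfacet
 facet normal -0.257 -0.150 0.955
  outer loop
   vertex 3.6 2.0 3.6
   vertex 4.9 3.6 4.2
   vertex 3.2 4.6 3.9
  endloop
 endfacet
 facet normal -0.692 0.307 -0.653
  outer loop
   vertex 2.2 3.5 1.0
   vertex 0.5 1.8 2.0
   vertex 2.4 4.8 1.4
  endloop
 endfacet
 facet normal -0.156 -0.380 -0.912
  outer loop
   vertex 2.2 3.5 1.0
   vertex 2.5 1.7 1.7
   vertex 0.5 1.8 2.0
  endloop
 endfacet
 facet normal 0.271 -0.523 0.808
  outer loop
   vertex 4.6 1.9 3.2
   vertex 4.9 3.6 4.2
   vertex 3.6 2.0 3.6
  endloop
 endfacet
 facet normal 0.582 -0.209 -0.786
  outer loop
   vertex 4.6 1.9 3.2
   vertex 2.5 1.7 1.7
   vertex 2.2 3.5 1.0
  endloop
 endfacet
 facet normal -0.024 -0.986 0.166
  outer loop
   vertex 4.6 1.9 3.2
   vertex 0.5 1.8 2.0
   vertex 2.5 1.7 1.7
  endloop
 endfacet
 facet normal -0.028 -0.984 0.177
  outer loop
   vertex 4.6 1.9 3.2
   vertex 3.6 2.0 3.6
   vertex 0.5 1.8 2.0
  endloop
 endfacet
 facet normal 0.772 0.215 -0.597
  outer loop
   vertex 4.6 1.9 3.2
   vertex 2.4 4.8 1.4
   vertex 4.9 3.6 4.2
  endloop
 endfacet
 facet normal 0.709 0.105 -0.697
  outer loop
   vertex 4.6 1.9 3.2
   vertex 2.2 3.5 1.0
   vertex 2.4 4.8 1.4
  endloop
 endfacet
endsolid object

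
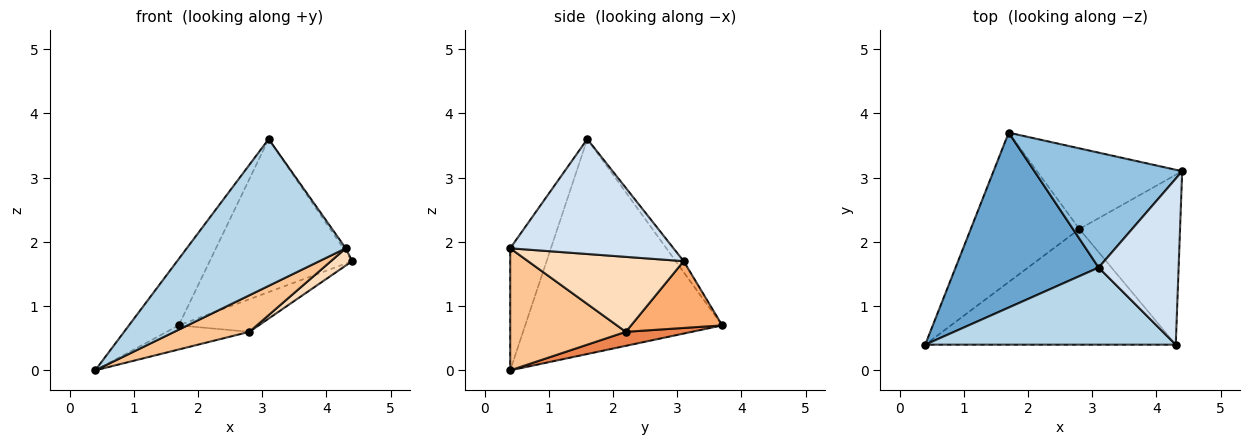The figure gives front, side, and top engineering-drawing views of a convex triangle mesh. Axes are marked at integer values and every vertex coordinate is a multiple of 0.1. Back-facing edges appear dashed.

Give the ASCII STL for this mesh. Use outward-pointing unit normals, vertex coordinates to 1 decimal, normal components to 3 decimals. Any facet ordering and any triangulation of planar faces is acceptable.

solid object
 facet normal -0.815 0.206 0.542
  outer loop
   vertex 3.1 1.6 3.6
   vertex 1.7 3.7 0.7
   vertex 0.4 0.4 0.0
  endloop
 endfacet
 facet normal -0.045 0.799 0.600
  outer loop
   vertex 3.1 1.6 3.6
   vertex 4.4 3.1 1.7
   vertex 1.7 3.7 0.7
  endloop
 endfacet
 facet normal -0.221 -0.863 0.454
  outer loop
   vertex 4.3 0.4 1.9
   vertex 3.1 1.6 3.6
   vertex 0.4 0.4 0.0
  endloop
 endfacet
 facet normal 0.821 0.012 0.571
  outer loop
   vertex 4.3 0.4 1.9
   vertex 4.4 3.1 1.7
   vertex 3.1 1.6 3.6
  endloop
 endfacet
 facet normal 0.126 0.158 -0.979
  outer loop
   vertex 2.8 2.2 0.6
   vertex 0.4 0.4 0.0
   vertex 1.7 3.7 0.7
  endloop
 endfacet
 facet normal 0.392 0.345 -0.853
  outer loop
   vertex 2.8 2.2 0.6
   vertex 1.7 3.7 0.7
   vertex 4.4 3.1 1.7
  endloop
 endfacet
 facet normal 0.421 -0.273 -0.865
  outer loop
   vertex 2.8 2.2 0.6
   vertex 4.3 0.4 1.9
   vertex 0.4 0.4 0.0
  endloop
 endfacet
 facet normal 0.595 -0.081 -0.799
  outer loop
   vertex 2.8 2.2 0.6
   vertex 4.4 3.1 1.7
   vertex 4.3 0.4 1.9
  endloop
 endfacet
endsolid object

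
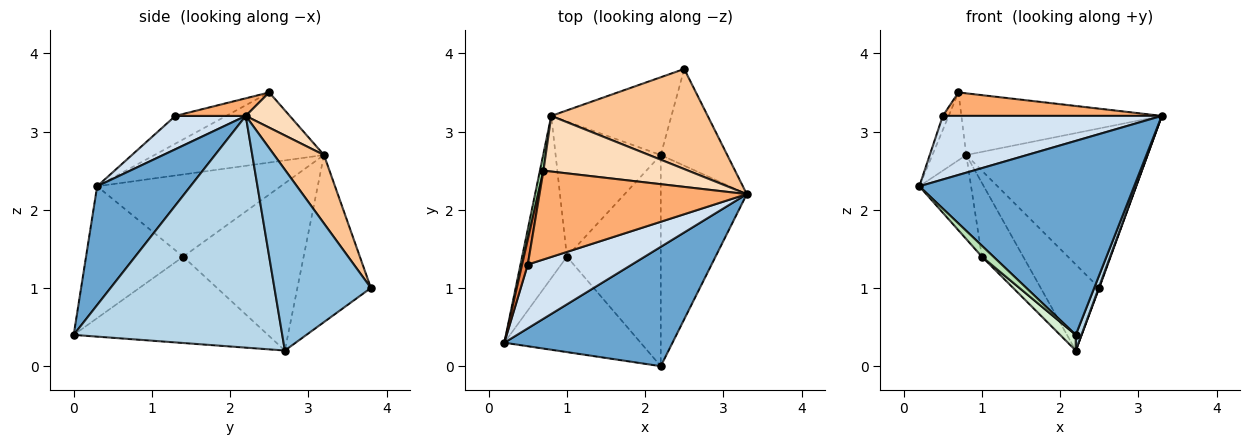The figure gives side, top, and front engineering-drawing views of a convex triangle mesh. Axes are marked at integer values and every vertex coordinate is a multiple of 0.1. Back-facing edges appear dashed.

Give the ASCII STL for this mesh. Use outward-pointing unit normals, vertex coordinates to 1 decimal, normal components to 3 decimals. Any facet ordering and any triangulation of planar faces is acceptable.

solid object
 facet normal 0.347 -0.799 0.491
  outer loop
   vertex 2.2 0.0 0.4
   vertex 3.3 2.2 3.2
   vertex 0.2 0.3 2.3
  endloop
 endfacet
 facet normal 0.939 -0.005 -0.345
  outer loop
   vertex 2.2 2.7 0.2
   vertex 2.5 3.8 1.0
   vertex 3.3 2.2 3.2
  endloop
 endfacet
 facet normal 0.937 -0.026 -0.348
  outer loop
   vertex 2.2 2.7 0.2
   vertex 3.3 2.2 3.2
   vertex 2.2 0.0 0.4
  endloop
 endfacet
 facet normal 0.221 -0.688 0.691
  outer loop
   vertex 0.5 1.3 3.2
   vertex 0.2 0.3 2.3
   vertex 3.3 2.2 3.2
  endloop
 endfacet
 facet normal -0.973 0.112 0.200
  outer loop
   vertex 0.5 1.3 3.2
   vertex 0.7 2.5 3.5
   vertex 0.2 0.3 2.3
  endloop
 endfacet
 facet normal 0.082 -0.255 0.964
  outer loop
   vertex 0.5 1.3 3.2
   vertex 3.3 2.2 3.2
   vertex 0.7 2.5 3.5
  endloop
 endfacet
 facet normal 0.226 0.825 0.518
  outer loop
   vertex 0.8 3.2 2.7
   vertex 3.3 2.2 3.2
   vertex 2.5 3.8 1.0
  endloop
 endfacet
 facet normal 0.161 0.733 0.661
  outer loop
   vertex 0.8 3.2 2.7
   vertex 0.7 2.5 3.5
   vertex 3.3 2.2 3.2
  endloop
 endfacet
 facet normal -0.682 0.543 -0.490
  outer loop
   vertex 0.8 3.2 2.7
   vertex 2.5 3.8 1.0
   vertex 2.2 2.7 0.2
  endloop
 endfacet
 facet normal -0.979 0.196 0.049
  outer loop
   vertex 0.8 3.2 2.7
   vertex 0.2 0.3 2.3
   vertex 0.7 2.5 3.5
  endloop
 endfacet
 facet normal -0.693 -0.082 -0.716
  outer loop
   vertex 1.0 1.4 1.4
   vertex 2.2 0.0 0.4
   vertex 0.2 0.3 2.3
  endloop
 endfacet
 facet normal -0.676 -0.054 -0.735
  outer loop
   vertex 1.0 1.4 1.4
   vertex 2.2 2.7 0.2
   vertex 2.2 0.0 0.4
  endloop
 endfacet
 facet normal -0.853 0.240 -0.464
  outer loop
   vertex 1.0 1.4 1.4
   vertex 0.2 0.3 2.3
   vertex 0.8 3.2 2.7
  endloop
 endfacet
 facet normal -0.813 0.279 -0.511
  outer loop
   vertex 1.0 1.4 1.4
   vertex 0.8 3.2 2.7
   vertex 2.2 2.7 0.2
  endloop
 endfacet
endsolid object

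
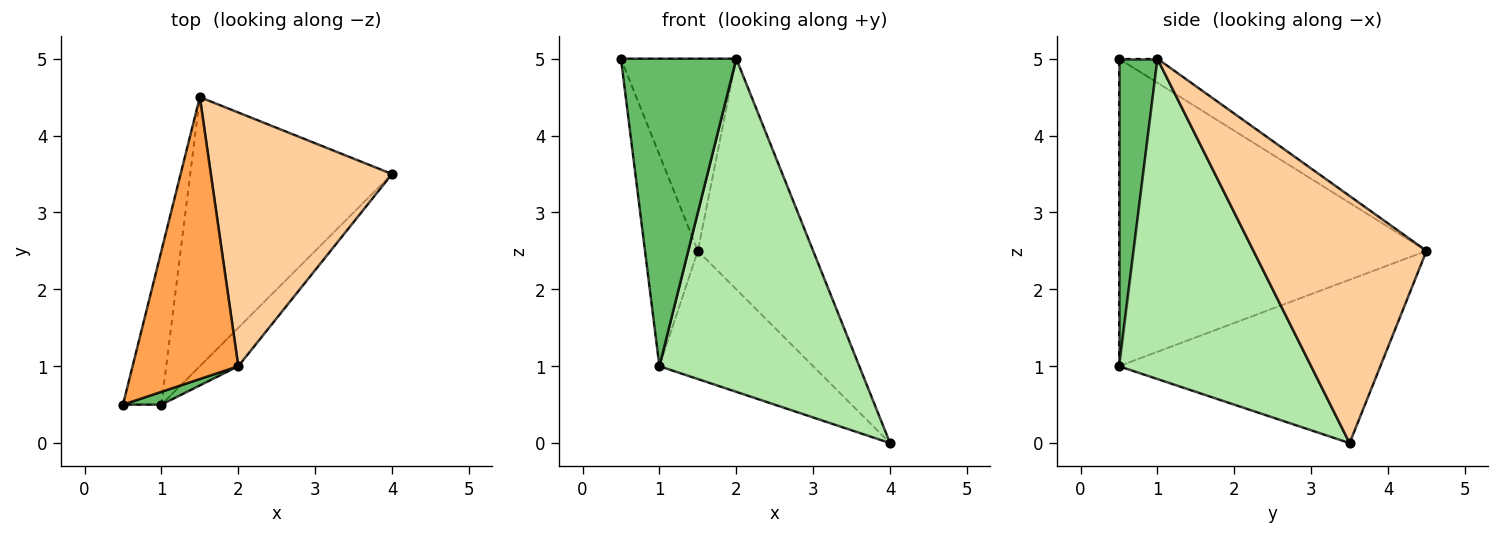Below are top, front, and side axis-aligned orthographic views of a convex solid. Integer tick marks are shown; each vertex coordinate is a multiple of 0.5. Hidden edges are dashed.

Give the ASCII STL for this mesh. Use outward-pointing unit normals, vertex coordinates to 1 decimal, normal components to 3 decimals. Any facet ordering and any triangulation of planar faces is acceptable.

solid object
 facet normal -0.978 0.168 -0.122
  outer loop
   vertex 1.0 0.5 1.0
   vertex 0.5 0.5 5.0
   vertex 1.5 4.5 2.5
  endloop
 endfacet
 facet normal -0.590 0.347 -0.729
  outer loop
   vertex 1.0 0.5 1.0
   vertex 1.5 4.5 2.5
   vertex 4.0 3.5 0.0
  endloop
 endfacet
 facet normal -0.185 0.554 0.812
  outer loop
   vertex 2.0 1.0 5.0
   vertex 1.5 4.5 2.5
   vertex 0.5 0.5 5.0
  endloop
 endfacet
 facet normal 0.710 0.474 0.521
  outer loop
   vertex 2.0 1.0 5.0
   vertex 4.0 3.5 0.0
   vertex 1.5 4.5 2.5
  endloop
 endfacet
 facet normal 0.316 -0.948 0.039
  outer loop
   vertex 2.0 1.0 5.0
   vertex 0.5 0.5 5.0
   vertex 1.0 0.5 1.0
  endloop
 endfacet
 facet normal 0.691 -0.718 -0.083
  outer loop
   vertex 2.0 1.0 5.0
   vertex 1.0 0.5 1.0
   vertex 4.0 3.5 0.0
  endloop
 endfacet
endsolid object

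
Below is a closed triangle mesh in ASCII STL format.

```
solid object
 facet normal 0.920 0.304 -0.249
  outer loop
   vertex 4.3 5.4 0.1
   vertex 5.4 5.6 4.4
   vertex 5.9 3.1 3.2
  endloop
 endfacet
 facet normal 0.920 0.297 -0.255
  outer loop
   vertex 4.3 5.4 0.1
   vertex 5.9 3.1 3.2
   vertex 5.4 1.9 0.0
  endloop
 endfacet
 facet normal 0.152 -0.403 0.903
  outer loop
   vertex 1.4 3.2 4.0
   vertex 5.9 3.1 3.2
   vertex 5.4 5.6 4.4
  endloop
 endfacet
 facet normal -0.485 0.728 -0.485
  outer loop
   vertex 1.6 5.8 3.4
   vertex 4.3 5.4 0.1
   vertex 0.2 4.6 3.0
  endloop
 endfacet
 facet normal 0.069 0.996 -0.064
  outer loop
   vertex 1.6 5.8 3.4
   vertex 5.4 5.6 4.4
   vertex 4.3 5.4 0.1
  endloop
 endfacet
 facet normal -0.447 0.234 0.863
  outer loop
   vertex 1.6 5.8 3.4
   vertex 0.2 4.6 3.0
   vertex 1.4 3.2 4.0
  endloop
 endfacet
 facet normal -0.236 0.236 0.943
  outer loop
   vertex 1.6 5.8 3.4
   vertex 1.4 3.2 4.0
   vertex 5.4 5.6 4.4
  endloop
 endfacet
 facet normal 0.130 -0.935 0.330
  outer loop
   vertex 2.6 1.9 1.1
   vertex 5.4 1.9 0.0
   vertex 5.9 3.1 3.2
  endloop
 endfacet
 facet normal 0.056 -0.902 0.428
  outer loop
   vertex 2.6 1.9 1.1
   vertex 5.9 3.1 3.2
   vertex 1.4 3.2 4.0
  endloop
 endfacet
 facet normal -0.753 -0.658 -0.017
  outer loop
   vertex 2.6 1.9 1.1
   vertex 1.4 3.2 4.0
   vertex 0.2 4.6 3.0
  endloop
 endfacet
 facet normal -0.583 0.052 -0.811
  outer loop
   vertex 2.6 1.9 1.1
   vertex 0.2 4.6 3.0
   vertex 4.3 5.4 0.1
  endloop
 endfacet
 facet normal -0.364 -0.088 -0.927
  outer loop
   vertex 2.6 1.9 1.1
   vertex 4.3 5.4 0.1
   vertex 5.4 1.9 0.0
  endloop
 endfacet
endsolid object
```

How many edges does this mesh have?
18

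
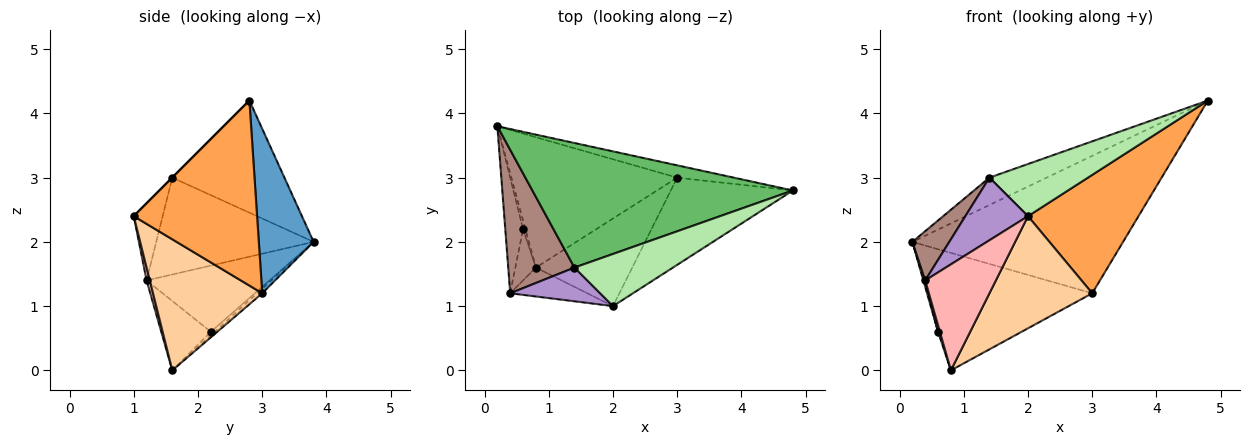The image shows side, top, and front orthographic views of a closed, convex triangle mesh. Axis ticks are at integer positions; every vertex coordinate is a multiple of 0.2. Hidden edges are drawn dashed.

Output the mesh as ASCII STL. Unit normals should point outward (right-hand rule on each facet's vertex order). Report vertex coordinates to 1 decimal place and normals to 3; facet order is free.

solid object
 facet normal 0.251 0.964 -0.086
  outer loop
   vertex 3.0 3.0 1.2
   vertex 0.2 3.8 2.0
   vertex 4.8 2.8 4.2
  endloop
 endfacet
 facet normal -0.021 0.669 -0.743
  outer loop
   vertex 3.0 3.0 1.2
   vertex 0.8 1.6 0.0
   vertex 0.2 3.8 2.0
  endloop
 endfacet
 facet normal 0.668 -0.599 -0.441
  outer loop
   vertex 3.0 3.0 1.2
   vertex 4.8 2.8 4.2
   vertex 2.0 1.0 2.4
  endloop
 endfacet
 facet normal 0.642 -0.604 -0.472
  outer loop
   vertex 3.0 3.0 1.2
   vertex 2.0 1.0 2.4
   vertex 0.8 1.6 0.0
  endloop
 endfacet
 facet normal -0.388 0.198 0.900
  outer loop
   vertex 1.4 1.6 3.0
   vertex 4.8 2.8 4.2
   vertex 0.2 3.8 2.0
  endloop
 endfacet
 facet normal 0.000 -0.707 0.707
  outer loop
   vertex 1.4 1.6 3.0
   vertex 2.0 1.0 2.4
   vertex 4.8 2.8 4.2
  endloop
 endfacet
 facet normal -0.802 0.267 -0.535
  outer loop
   vertex 0.6 2.2 0.6
   vertex 0.2 3.8 2.0
   vertex 0.8 1.6 0.0
  endloop
 endfacet
 facet normal 0.044 -0.964 -0.263
  outer loop
   vertex 0.4 1.2 1.4
   vertex 0.8 1.6 0.0
   vertex 2.0 1.0 2.4
  endloop
 endfacet
 facet normal -0.376 -0.816 0.439
  outer loop
   vertex 0.4 1.2 1.4
   vertex 2.0 1.0 2.4
   vertex 1.4 1.6 3.0
  endloop
 endfacet
 facet normal -0.958 -0.035 -0.284
  outer loop
   vertex 0.4 1.2 1.4
   vertex 0.6 2.2 0.6
   vertex 0.8 1.6 0.0
  endloop
 endfacet
 facet normal -0.810 -0.190 0.554
  outer loop
   vertex 0.4 1.2 1.4
   vertex 1.4 1.6 3.0
   vertex 0.2 3.8 2.0
  endloop
 endfacet
 facet normal -0.966 -0.014 -0.259
  outer loop
   vertex 0.4 1.2 1.4
   vertex 0.2 3.8 2.0
   vertex 0.6 2.2 0.6
  endloop
 endfacet
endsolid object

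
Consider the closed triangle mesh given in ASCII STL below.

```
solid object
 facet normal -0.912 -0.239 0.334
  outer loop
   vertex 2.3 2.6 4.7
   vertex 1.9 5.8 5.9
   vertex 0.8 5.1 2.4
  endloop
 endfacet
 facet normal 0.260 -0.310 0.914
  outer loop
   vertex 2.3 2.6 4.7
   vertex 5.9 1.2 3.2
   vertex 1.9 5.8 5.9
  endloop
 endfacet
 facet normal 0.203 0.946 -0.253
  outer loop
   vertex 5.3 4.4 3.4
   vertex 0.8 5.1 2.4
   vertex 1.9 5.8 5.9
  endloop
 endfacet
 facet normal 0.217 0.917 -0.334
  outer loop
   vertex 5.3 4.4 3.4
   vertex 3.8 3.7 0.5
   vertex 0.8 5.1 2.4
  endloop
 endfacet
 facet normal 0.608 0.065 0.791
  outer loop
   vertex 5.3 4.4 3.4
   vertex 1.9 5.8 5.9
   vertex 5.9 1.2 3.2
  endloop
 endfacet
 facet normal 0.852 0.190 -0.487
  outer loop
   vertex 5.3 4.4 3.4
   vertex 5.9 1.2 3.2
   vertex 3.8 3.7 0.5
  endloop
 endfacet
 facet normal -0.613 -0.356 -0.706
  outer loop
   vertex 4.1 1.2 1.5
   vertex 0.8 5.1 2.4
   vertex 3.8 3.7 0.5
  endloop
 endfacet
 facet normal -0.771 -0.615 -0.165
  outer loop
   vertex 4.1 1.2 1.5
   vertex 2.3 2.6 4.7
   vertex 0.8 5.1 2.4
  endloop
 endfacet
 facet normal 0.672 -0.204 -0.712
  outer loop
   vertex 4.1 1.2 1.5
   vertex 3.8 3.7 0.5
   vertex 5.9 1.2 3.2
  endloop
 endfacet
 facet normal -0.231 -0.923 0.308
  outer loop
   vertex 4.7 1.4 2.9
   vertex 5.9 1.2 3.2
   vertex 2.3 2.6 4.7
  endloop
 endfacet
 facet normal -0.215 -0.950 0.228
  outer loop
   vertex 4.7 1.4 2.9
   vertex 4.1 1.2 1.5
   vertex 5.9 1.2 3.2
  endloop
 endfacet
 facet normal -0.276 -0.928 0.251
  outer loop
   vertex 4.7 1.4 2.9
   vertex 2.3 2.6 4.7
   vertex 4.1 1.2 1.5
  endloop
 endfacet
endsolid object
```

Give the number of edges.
18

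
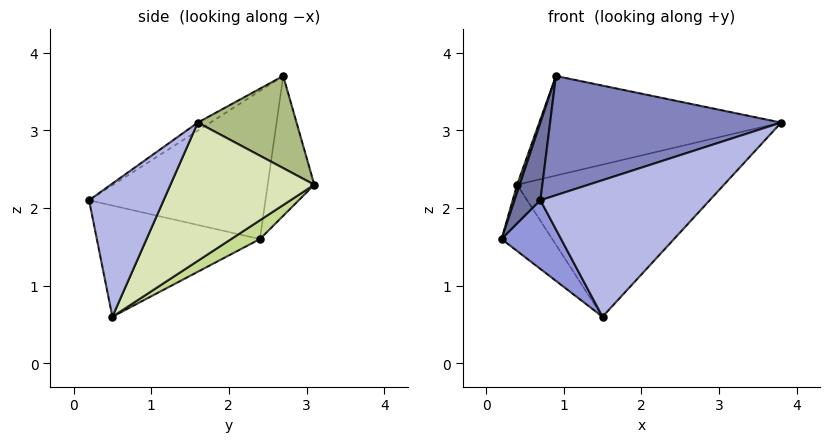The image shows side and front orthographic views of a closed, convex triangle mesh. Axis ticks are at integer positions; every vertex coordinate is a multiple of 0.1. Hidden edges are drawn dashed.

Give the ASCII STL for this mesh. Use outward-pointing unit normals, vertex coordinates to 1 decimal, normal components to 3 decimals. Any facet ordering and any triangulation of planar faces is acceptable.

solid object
 facet normal -0.934 -0.137 0.331
  outer loop
   vertex 0.9 2.7 3.7
   vertex 0.2 2.4 1.6
   vertex 0.7 0.2 2.1
  endloop
 endfacet
 facet normal -0.029 -0.537 0.843
  outer loop
   vertex 0.9 2.7 3.7
   vertex 0.7 0.2 2.1
   vertex 3.8 1.6 3.1
  endloop
 endfacet
 facet normal -0.816 -0.298 -0.495
  outer loop
   vertex 1.5 0.5 0.6
   vertex 0.7 0.2 2.1
   vertex 0.2 2.4 1.6
  endloop
 endfacet
 facet normal 0.403 -0.915 0.032
  outer loop
   vertex 1.5 0.5 0.6
   vertex 3.8 1.6 3.1
   vertex 0.7 0.2 2.1
  endloop
 endfacet
 facet normal -0.945 -0.053 0.323
  outer loop
   vertex 0.4 3.1 2.3
   vertex 0.2 2.4 1.6
   vertex 0.9 2.7 3.7
  endloop
 endfacet
 facet normal 0.375 0.918 0.128
  outer loop
   vertex 0.4 3.1 2.3
   vertex 0.9 2.7 3.7
   vertex 3.8 1.6 3.1
  endloop
 endfacet
 facet normal 0.347 0.612 -0.711
  outer loop
   vertex 0.4 3.1 2.3
   vertex 1.5 0.5 0.6
   vertex 0.2 2.4 1.6
  endloop
 endfacet
 facet normal 0.427 0.614 -0.663
  outer loop
   vertex 0.4 3.1 2.3
   vertex 3.8 1.6 3.1
   vertex 1.5 0.5 0.6
  endloop
 endfacet
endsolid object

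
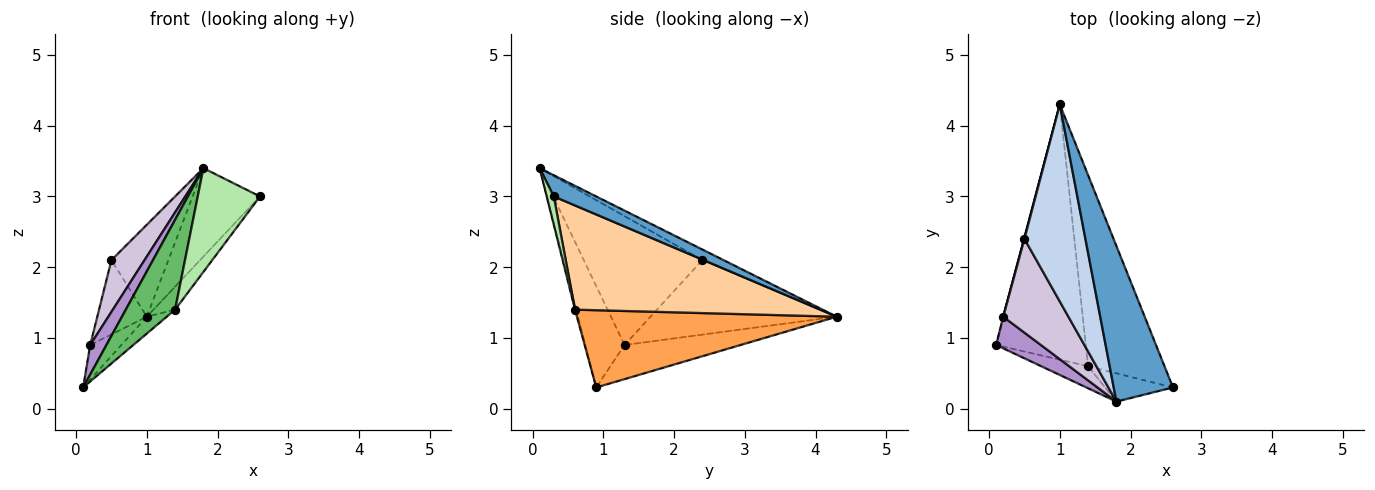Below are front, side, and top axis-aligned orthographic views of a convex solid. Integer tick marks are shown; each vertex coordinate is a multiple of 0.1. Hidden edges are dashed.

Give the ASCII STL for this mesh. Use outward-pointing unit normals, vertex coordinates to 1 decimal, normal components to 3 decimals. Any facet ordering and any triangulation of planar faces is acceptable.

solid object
 facet normal 0.297 0.472 0.830
  outer loop
   vertex 1.8 0.1 3.4
   vertex 2.6 0.3 3.0
   vertex 1.0 4.3 1.3
  endloop
 endfacet
 facet normal -0.156 0.418 0.895
  outer loop
   vertex 0.5 2.4 2.1
   vertex 1.8 0.1 3.4
   vertex 1.0 4.3 1.3
  endloop
 endfacet
 facet normal 0.652 0.050 -0.757
  outer loop
   vertex 1.4 0.6 1.4
   vertex 0.1 0.9 0.3
   vertex 1.0 4.3 1.3
  endloop
 endfacet
 facet normal 0.804 0.071 -0.590
  outer loop
   vertex 1.4 0.6 1.4
   vertex 1.0 4.3 1.3
   vertex 2.6 0.3 3.0
  endloop
 endfacet
 facet normal -0.022 -0.971 -0.238
  outer loop
   vertex 1.4 0.6 1.4
   vertex 1.8 0.1 3.4
   vertex 0.1 0.9 0.3
  endloop
 endfacet
 facet normal 0.109 -0.959 -0.262
  outer loop
   vertex 1.4 0.6 1.4
   vertex 2.6 0.3 3.0
   vertex 1.8 0.1 3.4
  endloop
 endfacet
 facet normal -0.966 0.259 -0.012
  outer loop
   vertex 0.2 1.3 0.9
   vertex 1.0 4.3 1.3
   vertex 0.1 0.9 0.3
  endloop
 endfacet
 facet normal -0.966 0.257 0.006
  outer loop
   vertex 0.2 1.3 0.9
   vertex 0.5 2.4 2.1
   vertex 1.0 4.3 1.3
  endloop
 endfacet
 facet normal -0.856 -0.353 0.378
  outer loop
   vertex 0.2 1.3 0.9
   vertex 0.1 0.9 0.3
   vertex 1.8 0.1 3.4
  endloop
 endfacet
 facet normal -0.866 -0.242 0.438
  outer loop
   vertex 0.2 1.3 0.9
   vertex 1.8 0.1 3.4
   vertex 0.5 2.4 2.1
  endloop
 endfacet
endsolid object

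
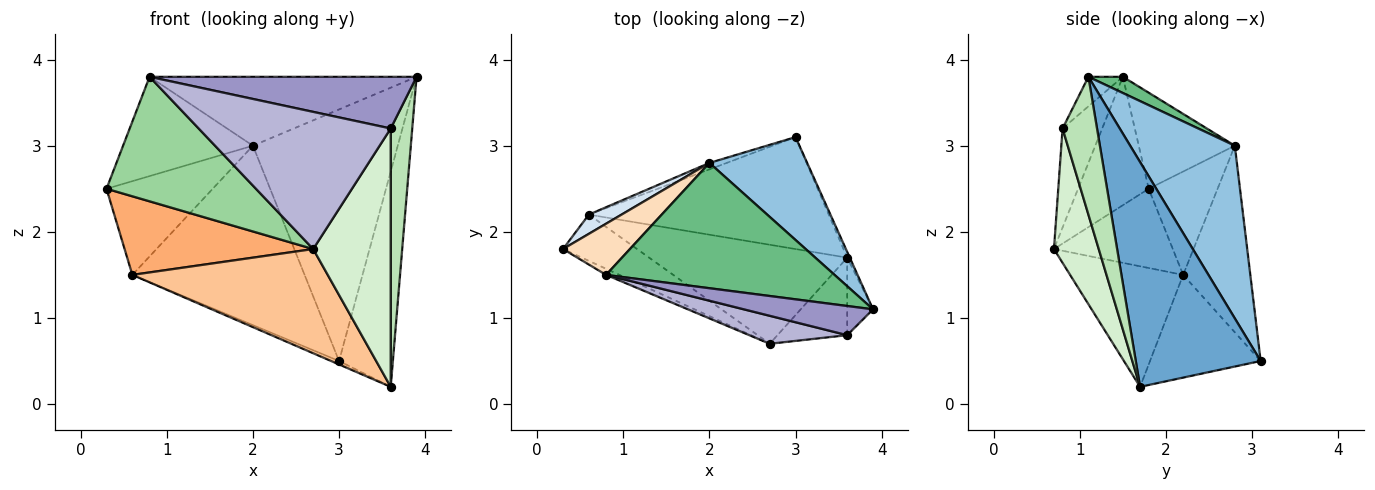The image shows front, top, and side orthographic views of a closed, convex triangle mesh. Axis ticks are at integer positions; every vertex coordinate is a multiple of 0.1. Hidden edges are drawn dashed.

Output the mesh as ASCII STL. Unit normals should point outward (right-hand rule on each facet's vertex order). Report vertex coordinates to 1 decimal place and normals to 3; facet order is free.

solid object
 facet normal 0.918 0.396 -0.011
  outer loop
   vertex 3.6 1.7 0.2
   vertex 3.0 3.1 0.5
   vertex 3.9 1.1 3.8
  endloop
 endfacet
 facet normal 0.556 0.769 0.315
  outer loop
   vertex 2.0 2.8 3.0
   vertex 3.9 1.1 3.8
   vertex 3.0 3.1 0.5
  endloop
 endfacet
 facet normal -0.393 0.028 -0.919
  outer loop
   vertex 0.6 2.2 1.5
   vertex 3.0 3.1 0.5
   vertex 3.6 1.7 0.2
  endloop
 endfacet
 facet normal -0.536 0.827 0.170
  outer loop
   vertex 0.6 2.2 1.5
   vertex 0.3 1.8 2.5
   vertex 2.0 2.8 3.0
  endloop
 endfacet
 facet normal -0.363 0.931 -0.034
  outer loop
   vertex 0.6 2.2 1.5
   vertex 2.0 2.8 3.0
   vertex 3.0 3.1 0.5
  endloop
 endfacet
 facet normal -0.477 -0.757 -0.446
  outer loop
   vertex 0.6 2.2 1.5
   vertex 2.7 0.7 1.8
   vertex 0.3 1.8 2.5
  endloop
 endfacet
 facet normal -0.387 -0.668 -0.635
  outer loop
   vertex 0.6 2.2 1.5
   vertex 3.6 1.7 0.2
   vertex 2.7 0.7 1.8
  endloop
 endfacet
 facet normal -0.549 0.743 0.383
  outer loop
   vertex 0.8 1.5 3.8
   vertex 2.0 2.8 3.0
   vertex 0.3 1.8 2.5
  endloop
 endfacet
 facet normal 0.062 0.481 0.875
  outer loop
   vertex 0.8 1.5 3.8
   vertex 3.9 1.1 3.8
   vertex 2.0 2.8 3.0
  endloop
 endfacet
 facet normal -0.427 -0.903 -0.044
  outer loop
   vertex 0.8 1.5 3.8
   vertex 0.3 1.8 2.5
   vertex 2.7 0.7 1.8
  endloop
 endfacet
 facet normal 0.837 -0.523 -0.157
  outer loop
   vertex 3.6 0.8 3.2
   vertex 3.6 1.7 0.2
   vertex 3.9 1.1 3.8
  endloop
 endfacet
 facet normal 0.484 -0.838 -0.251
  outer loop
   vertex 3.6 0.8 3.2
   vertex 2.7 0.7 1.8
   vertex 3.6 1.7 0.2
  endloop
 endfacet
 facet normal -0.112 -0.865 0.489
  outer loop
   vertex 3.6 0.8 3.2
   vertex 3.9 1.1 3.8
   vertex 0.8 1.5 3.8
  endloop
 endfacet
 facet normal -0.198 -0.960 0.196
  outer loop
   vertex 3.6 0.8 3.2
   vertex 0.8 1.5 3.8
   vertex 2.7 0.7 1.8
  endloop
 endfacet
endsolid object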